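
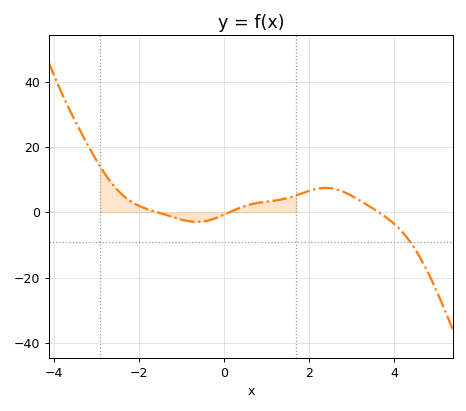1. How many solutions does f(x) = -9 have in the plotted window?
1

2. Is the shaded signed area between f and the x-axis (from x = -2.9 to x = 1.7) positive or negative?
positive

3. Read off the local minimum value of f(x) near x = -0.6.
-2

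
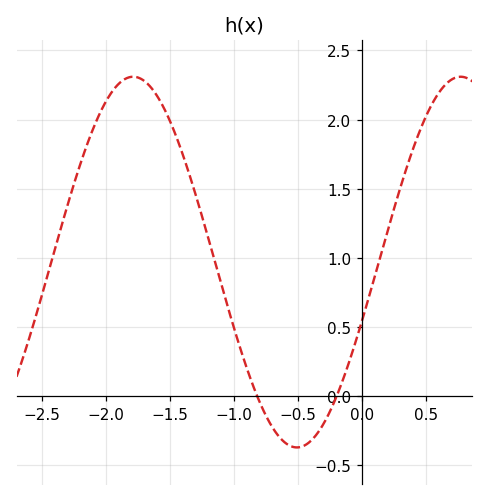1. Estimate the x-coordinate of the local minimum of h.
-0.509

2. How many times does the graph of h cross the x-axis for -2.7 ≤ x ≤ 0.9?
2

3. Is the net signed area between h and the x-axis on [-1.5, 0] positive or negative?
positive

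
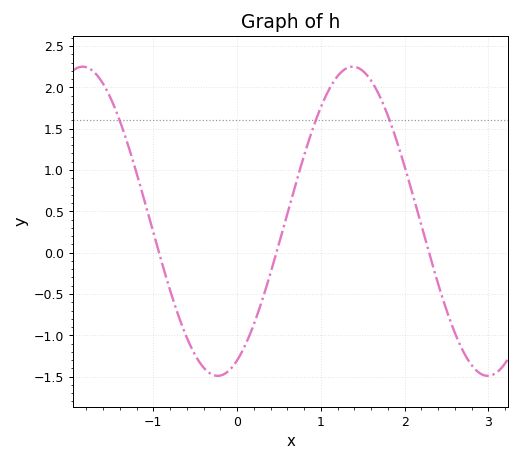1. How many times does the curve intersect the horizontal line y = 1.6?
3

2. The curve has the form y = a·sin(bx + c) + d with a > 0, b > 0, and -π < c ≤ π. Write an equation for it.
y = 1.87sin(1.9x - 1.1) + 0.38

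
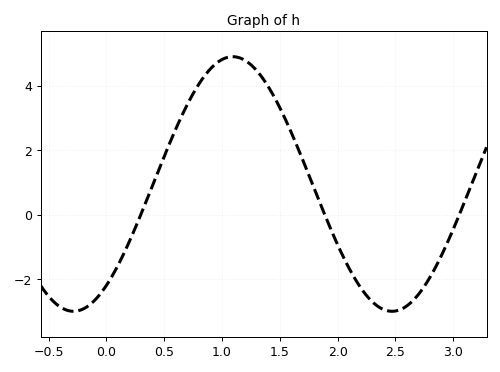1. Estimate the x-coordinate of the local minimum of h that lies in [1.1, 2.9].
2.47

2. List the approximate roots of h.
0.298, 1.89, 3.05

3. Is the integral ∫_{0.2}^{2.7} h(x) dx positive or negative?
positive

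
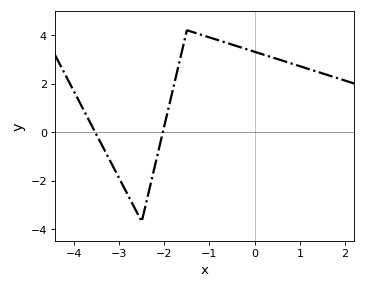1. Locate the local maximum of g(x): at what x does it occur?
-1.5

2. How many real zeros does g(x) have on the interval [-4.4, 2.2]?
2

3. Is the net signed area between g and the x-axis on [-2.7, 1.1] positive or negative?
positive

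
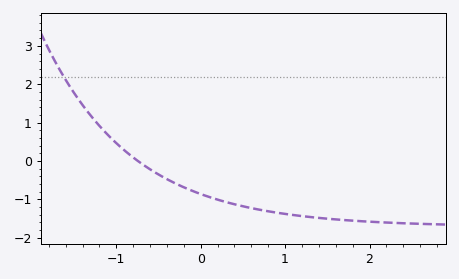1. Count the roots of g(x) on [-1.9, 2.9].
1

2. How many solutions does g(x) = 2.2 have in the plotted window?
1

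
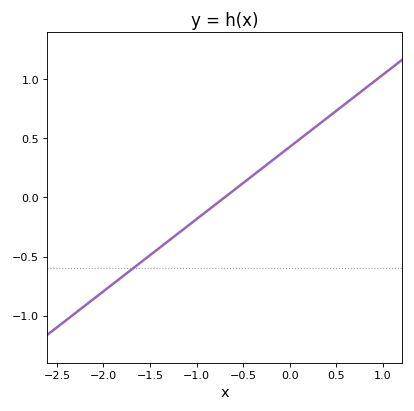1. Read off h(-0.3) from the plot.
0.244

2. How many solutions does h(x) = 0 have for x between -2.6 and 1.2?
1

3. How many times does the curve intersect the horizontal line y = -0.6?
1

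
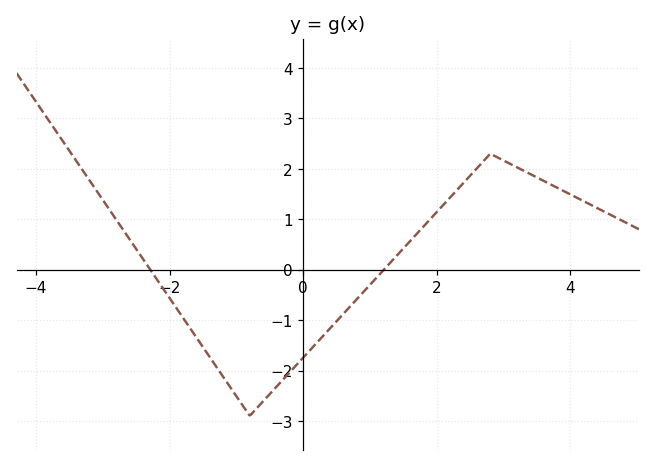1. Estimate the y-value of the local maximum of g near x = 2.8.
2.3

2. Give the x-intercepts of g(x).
-2.29, 1.21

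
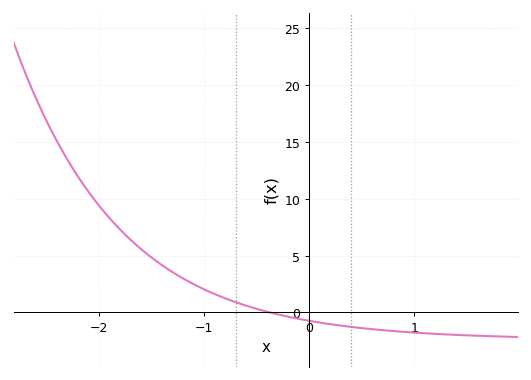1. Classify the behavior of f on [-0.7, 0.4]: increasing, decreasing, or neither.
decreasing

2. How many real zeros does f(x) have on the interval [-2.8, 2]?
1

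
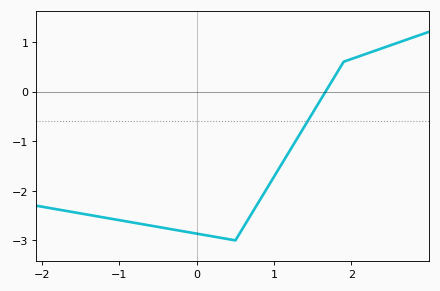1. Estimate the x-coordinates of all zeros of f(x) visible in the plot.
1.67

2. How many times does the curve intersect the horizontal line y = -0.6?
1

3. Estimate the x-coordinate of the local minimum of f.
0.498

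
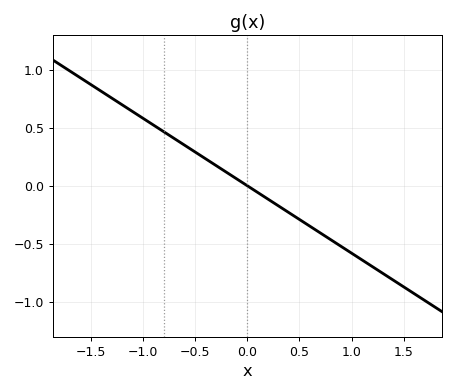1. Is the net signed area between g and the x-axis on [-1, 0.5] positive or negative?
positive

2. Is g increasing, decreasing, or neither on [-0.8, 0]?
decreasing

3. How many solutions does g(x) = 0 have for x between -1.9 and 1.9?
1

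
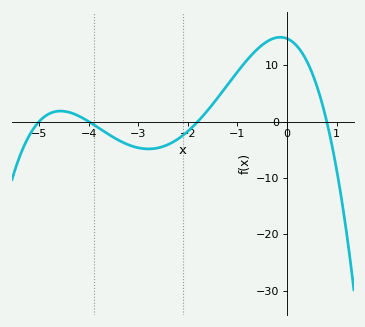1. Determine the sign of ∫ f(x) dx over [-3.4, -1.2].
negative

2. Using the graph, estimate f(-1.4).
4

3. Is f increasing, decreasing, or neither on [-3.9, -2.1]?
neither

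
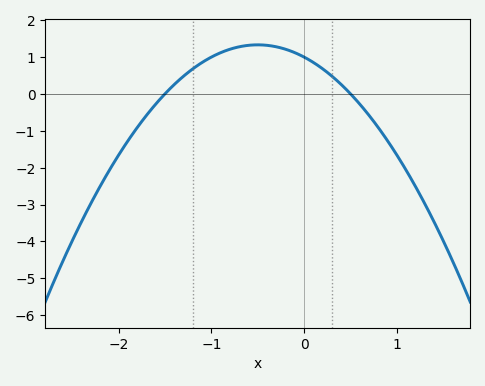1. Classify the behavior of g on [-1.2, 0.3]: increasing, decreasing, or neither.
neither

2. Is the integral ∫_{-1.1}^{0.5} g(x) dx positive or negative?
positive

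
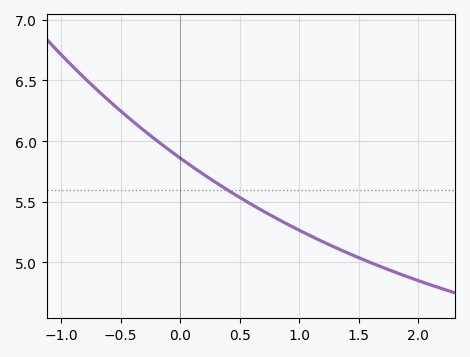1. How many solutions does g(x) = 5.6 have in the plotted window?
1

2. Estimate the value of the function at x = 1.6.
5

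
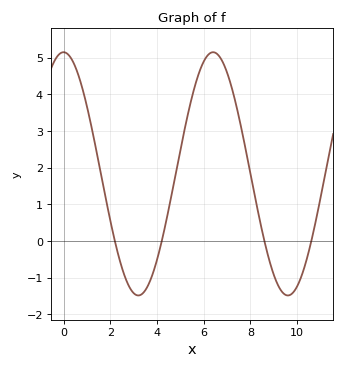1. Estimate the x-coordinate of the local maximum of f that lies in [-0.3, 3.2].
-0.009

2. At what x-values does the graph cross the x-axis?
2.19, 4.2, 8.6, 10.6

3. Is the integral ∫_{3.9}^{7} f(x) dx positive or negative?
positive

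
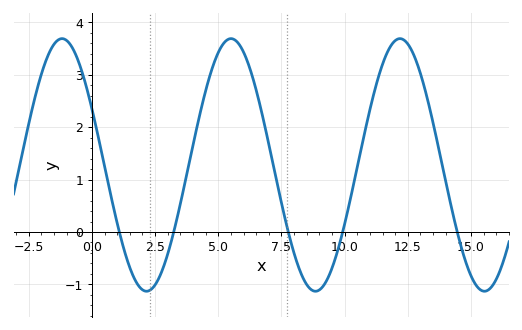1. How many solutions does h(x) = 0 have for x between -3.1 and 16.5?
5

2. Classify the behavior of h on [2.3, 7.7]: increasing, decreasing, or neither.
neither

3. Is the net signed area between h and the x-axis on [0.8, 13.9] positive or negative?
positive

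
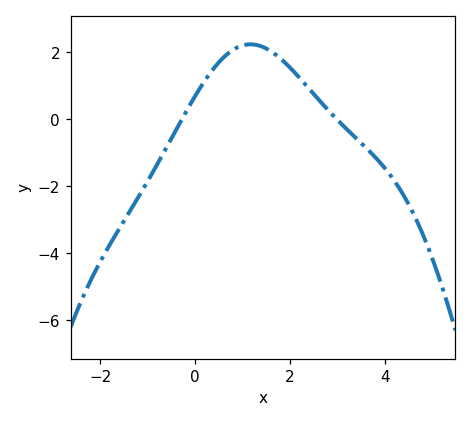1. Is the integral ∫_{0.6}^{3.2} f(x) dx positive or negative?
positive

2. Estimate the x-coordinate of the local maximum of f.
1.2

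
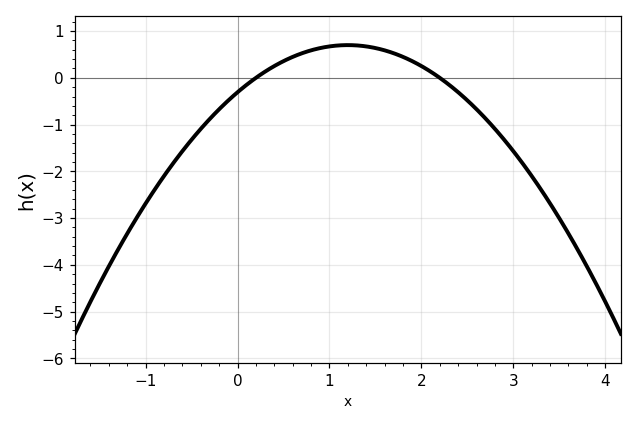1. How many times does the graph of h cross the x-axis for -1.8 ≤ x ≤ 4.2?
2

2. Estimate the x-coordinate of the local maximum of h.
1.2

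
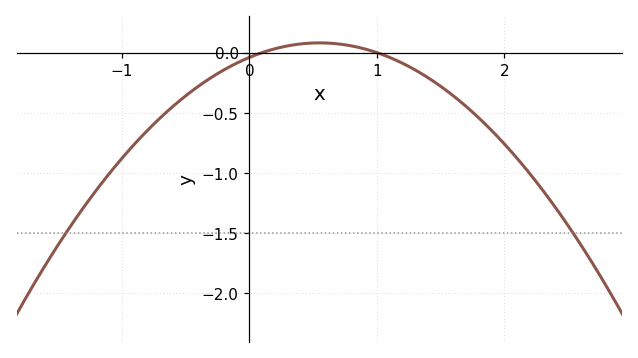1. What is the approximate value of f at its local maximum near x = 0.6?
0.1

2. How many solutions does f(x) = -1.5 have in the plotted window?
2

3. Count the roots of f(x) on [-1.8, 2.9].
2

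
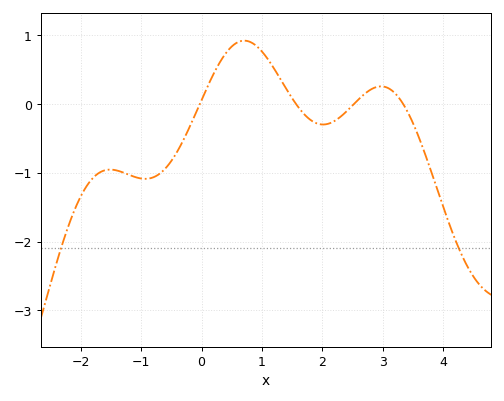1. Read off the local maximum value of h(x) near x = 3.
0.254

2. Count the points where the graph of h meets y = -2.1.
2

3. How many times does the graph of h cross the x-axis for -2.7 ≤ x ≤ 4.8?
4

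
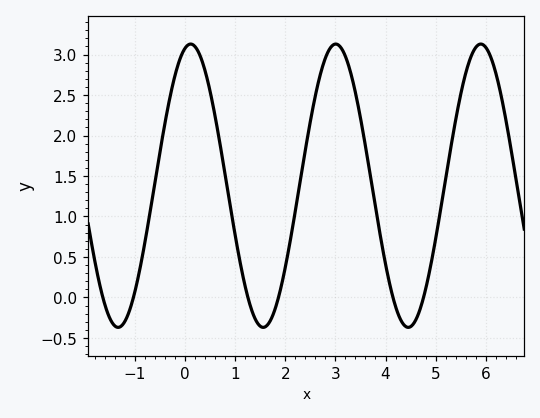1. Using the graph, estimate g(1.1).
0.45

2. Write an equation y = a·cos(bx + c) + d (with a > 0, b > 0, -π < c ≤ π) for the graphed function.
y = 1.75cos(2.2x - 0.24) + 1.38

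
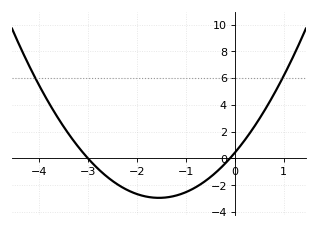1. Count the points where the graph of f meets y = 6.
2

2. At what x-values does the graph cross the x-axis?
-3, -0.1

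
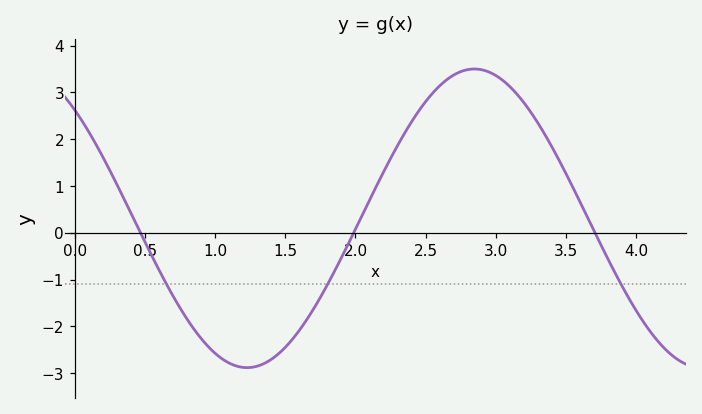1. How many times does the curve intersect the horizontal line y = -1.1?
3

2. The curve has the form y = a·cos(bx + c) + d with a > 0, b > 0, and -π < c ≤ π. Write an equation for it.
y = 3.19cos(1.9x + 0.76) + 0.31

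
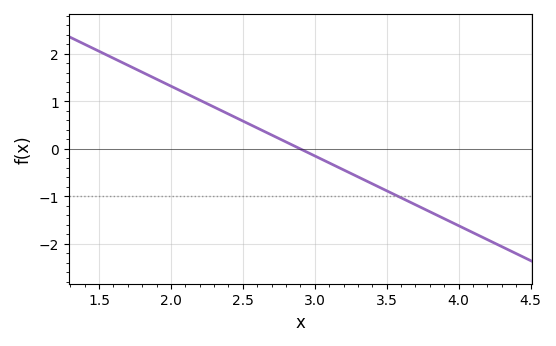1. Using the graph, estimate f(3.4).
-0.735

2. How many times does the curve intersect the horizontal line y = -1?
1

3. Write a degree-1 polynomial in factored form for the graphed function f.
y = -1.47(x - 2.9)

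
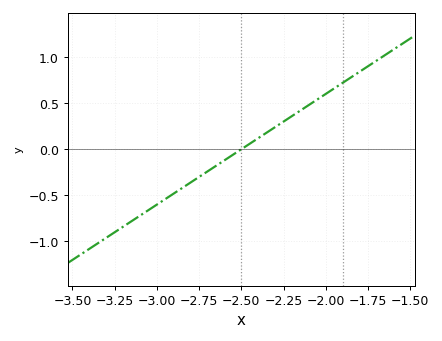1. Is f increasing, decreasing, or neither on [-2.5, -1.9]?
increasing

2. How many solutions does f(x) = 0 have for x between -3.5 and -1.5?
1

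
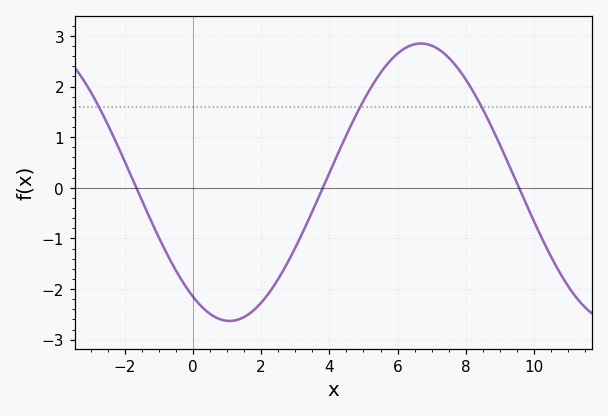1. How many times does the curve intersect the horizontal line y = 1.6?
3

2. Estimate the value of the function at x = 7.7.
2.42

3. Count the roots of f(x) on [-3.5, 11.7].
3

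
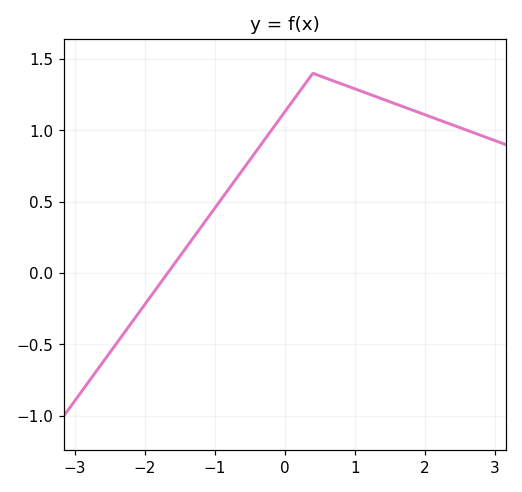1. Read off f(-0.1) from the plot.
1.06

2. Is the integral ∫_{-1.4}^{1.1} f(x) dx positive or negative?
positive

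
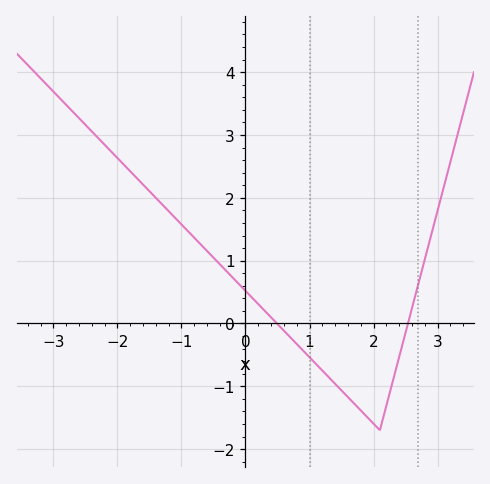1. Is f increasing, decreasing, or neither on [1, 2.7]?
neither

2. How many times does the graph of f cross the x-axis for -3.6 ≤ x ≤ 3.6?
2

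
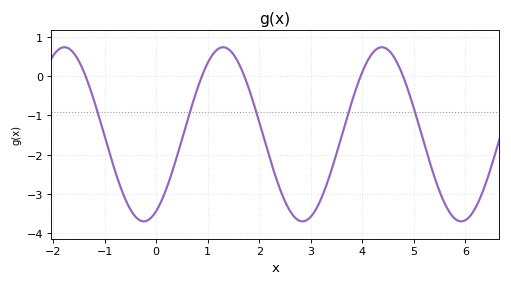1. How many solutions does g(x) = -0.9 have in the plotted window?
5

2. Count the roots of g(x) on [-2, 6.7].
5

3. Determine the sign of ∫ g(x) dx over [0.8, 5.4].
negative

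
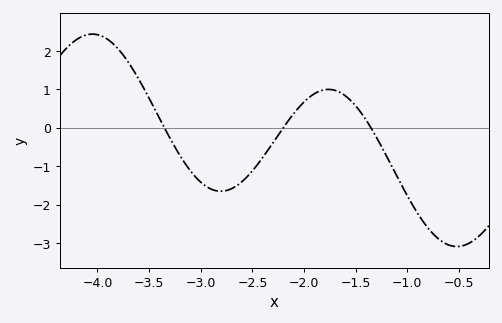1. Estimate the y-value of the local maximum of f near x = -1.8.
1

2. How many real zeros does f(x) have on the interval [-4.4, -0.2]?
3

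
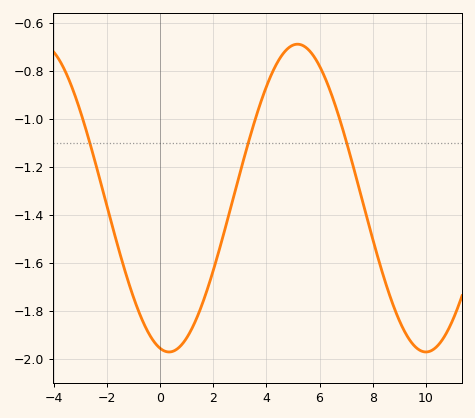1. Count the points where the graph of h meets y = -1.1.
3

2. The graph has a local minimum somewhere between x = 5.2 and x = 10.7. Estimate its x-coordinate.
10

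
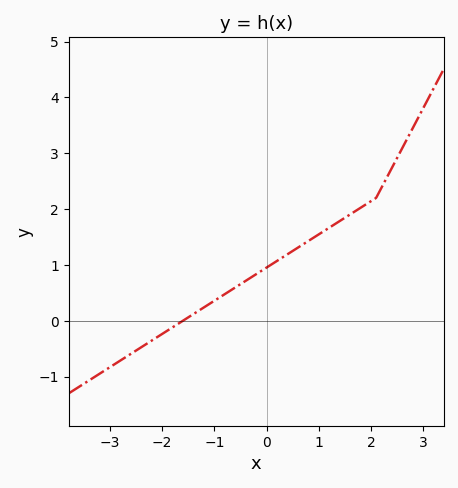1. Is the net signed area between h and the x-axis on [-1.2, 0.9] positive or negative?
positive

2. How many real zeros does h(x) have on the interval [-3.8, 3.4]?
1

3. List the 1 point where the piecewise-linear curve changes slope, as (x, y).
(2.1, 2.2)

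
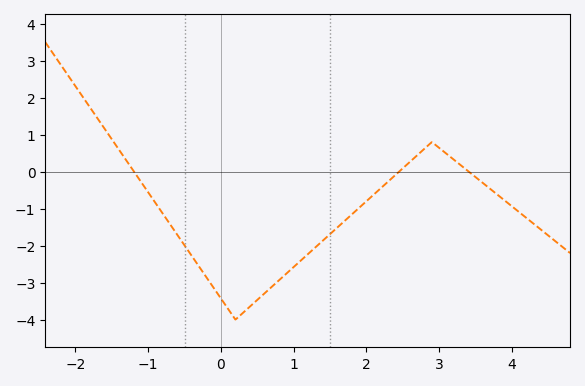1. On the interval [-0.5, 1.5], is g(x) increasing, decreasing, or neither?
neither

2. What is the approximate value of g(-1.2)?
0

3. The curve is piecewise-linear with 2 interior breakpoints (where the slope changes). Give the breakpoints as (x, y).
(0.2, -4); (2.9, 0.8)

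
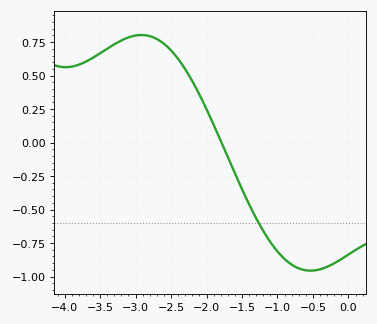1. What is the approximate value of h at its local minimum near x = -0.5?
-0.95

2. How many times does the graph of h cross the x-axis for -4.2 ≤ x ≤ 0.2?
1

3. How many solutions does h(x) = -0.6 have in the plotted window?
1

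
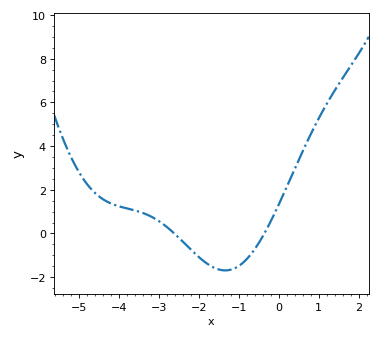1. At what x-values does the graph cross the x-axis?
-2.6, -0.4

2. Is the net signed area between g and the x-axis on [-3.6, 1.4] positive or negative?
positive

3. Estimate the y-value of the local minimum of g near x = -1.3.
-1.6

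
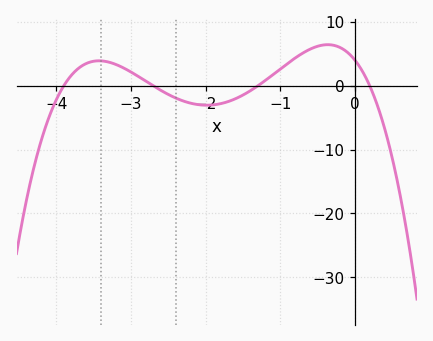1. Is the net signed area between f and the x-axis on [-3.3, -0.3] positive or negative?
positive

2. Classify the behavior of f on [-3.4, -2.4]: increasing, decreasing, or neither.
decreasing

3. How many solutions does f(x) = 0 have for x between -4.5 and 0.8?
4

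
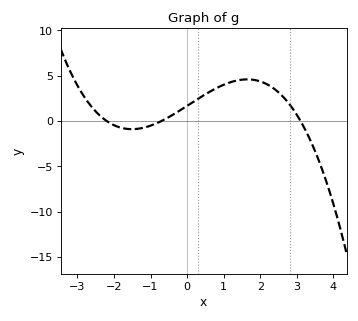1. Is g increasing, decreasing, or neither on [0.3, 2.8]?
neither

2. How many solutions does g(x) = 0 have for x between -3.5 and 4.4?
3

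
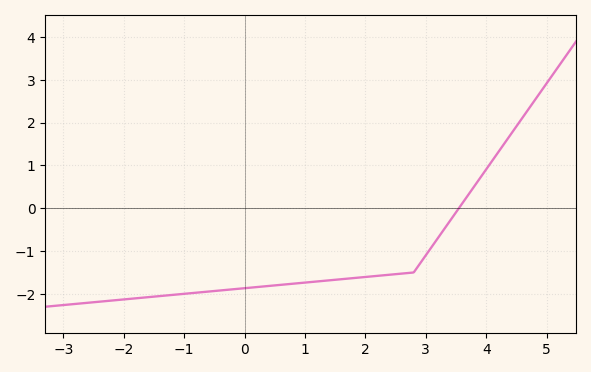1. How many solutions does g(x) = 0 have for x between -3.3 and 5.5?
1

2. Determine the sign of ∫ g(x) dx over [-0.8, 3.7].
negative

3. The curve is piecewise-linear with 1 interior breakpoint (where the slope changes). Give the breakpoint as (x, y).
(2.8, -1.5)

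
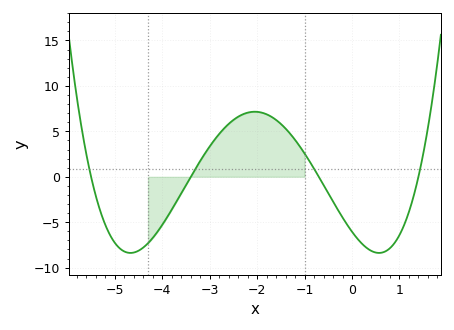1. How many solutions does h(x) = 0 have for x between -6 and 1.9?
4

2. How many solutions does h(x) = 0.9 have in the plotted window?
4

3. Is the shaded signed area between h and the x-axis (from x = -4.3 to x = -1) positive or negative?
positive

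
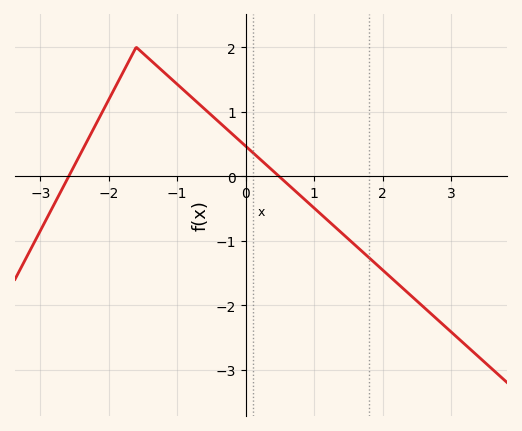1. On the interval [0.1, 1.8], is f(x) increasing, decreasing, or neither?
decreasing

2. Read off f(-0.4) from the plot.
0.848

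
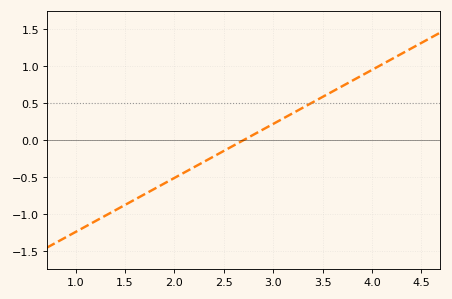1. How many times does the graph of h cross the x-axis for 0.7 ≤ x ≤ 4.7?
1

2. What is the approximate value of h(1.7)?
-0.75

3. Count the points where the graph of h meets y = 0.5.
1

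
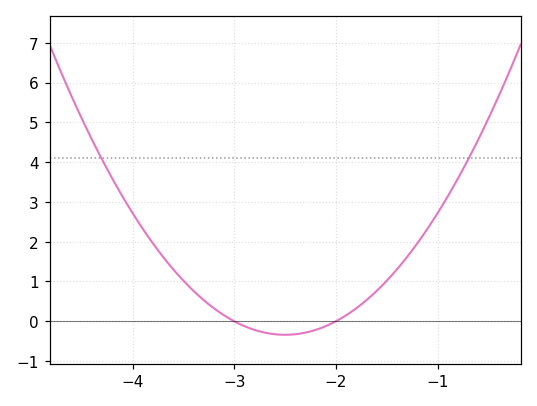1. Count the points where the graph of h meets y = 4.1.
2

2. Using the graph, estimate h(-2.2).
-0.218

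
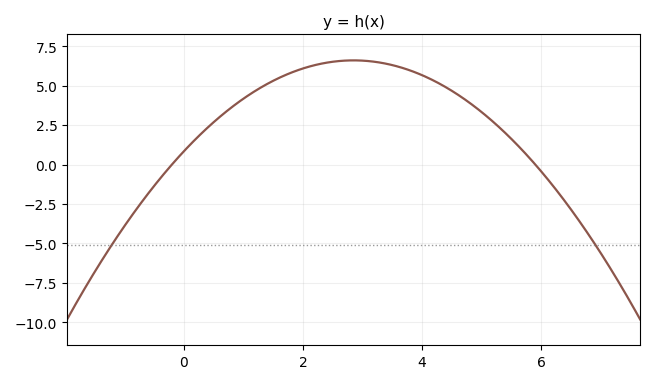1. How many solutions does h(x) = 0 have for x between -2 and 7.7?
2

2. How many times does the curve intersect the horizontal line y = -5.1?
2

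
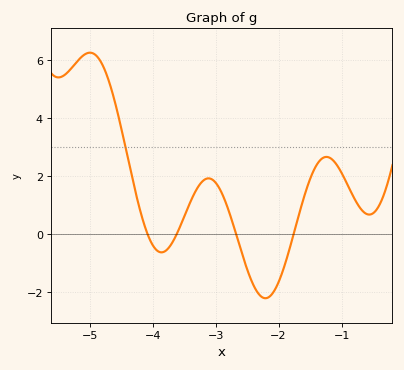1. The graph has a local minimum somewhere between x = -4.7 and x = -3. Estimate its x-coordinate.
-3.9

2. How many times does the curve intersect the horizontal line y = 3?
1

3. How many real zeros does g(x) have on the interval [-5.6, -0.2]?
4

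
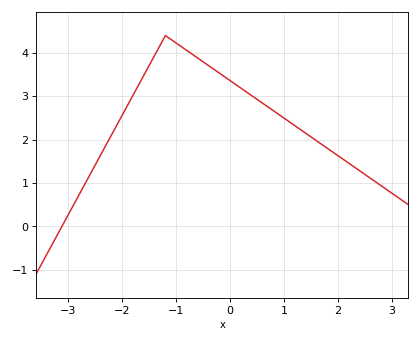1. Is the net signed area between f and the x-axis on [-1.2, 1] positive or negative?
positive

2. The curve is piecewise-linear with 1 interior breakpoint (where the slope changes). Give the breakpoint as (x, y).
(-1.2, 4.4)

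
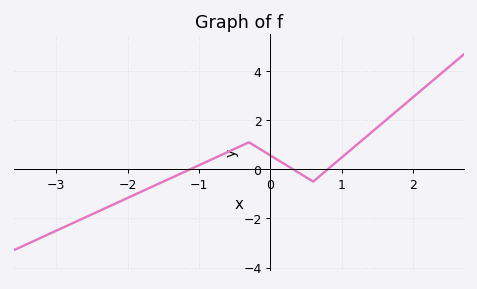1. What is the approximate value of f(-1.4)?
-0.367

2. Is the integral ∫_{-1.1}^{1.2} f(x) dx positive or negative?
positive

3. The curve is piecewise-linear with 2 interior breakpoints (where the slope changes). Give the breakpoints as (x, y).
(-0.3, 1.1); (0.6, -0.5)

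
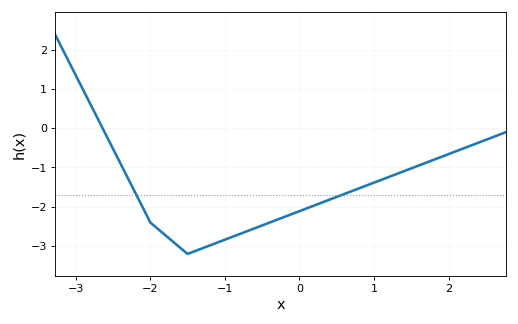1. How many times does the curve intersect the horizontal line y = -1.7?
2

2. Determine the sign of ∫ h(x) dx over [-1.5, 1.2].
negative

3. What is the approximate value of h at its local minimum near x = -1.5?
-3.2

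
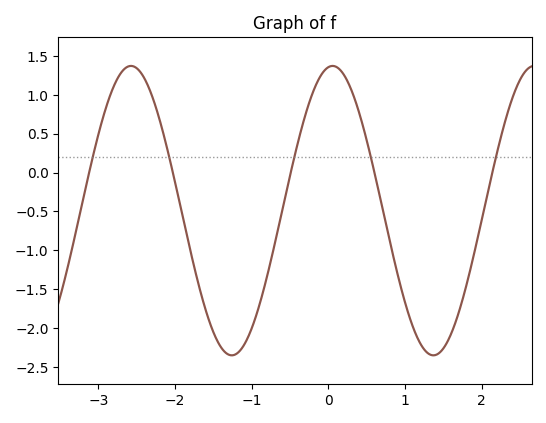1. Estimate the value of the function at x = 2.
-0.606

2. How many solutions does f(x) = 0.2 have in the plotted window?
5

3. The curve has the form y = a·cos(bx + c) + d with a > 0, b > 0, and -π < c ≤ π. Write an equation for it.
y = 1.86cos(2.39x - 0.13) - 0.49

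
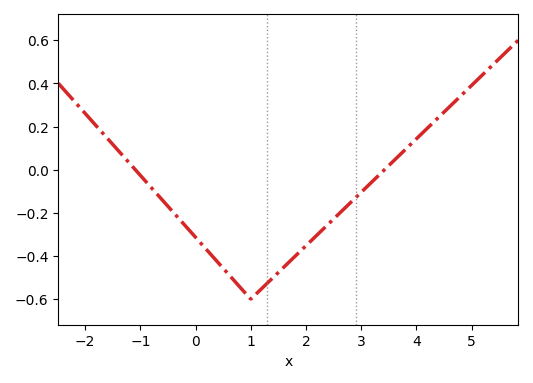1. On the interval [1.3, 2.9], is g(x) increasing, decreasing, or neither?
increasing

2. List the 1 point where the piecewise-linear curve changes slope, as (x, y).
(1, -0.6)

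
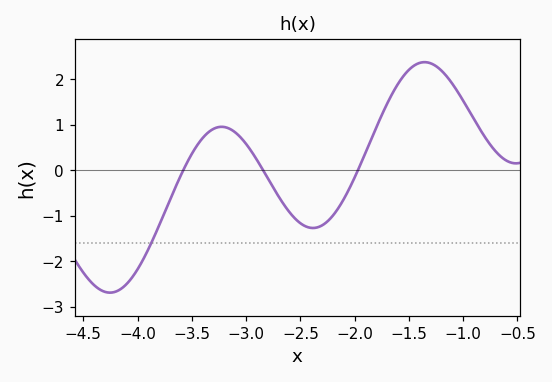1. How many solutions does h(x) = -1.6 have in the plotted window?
1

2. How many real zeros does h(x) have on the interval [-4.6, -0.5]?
3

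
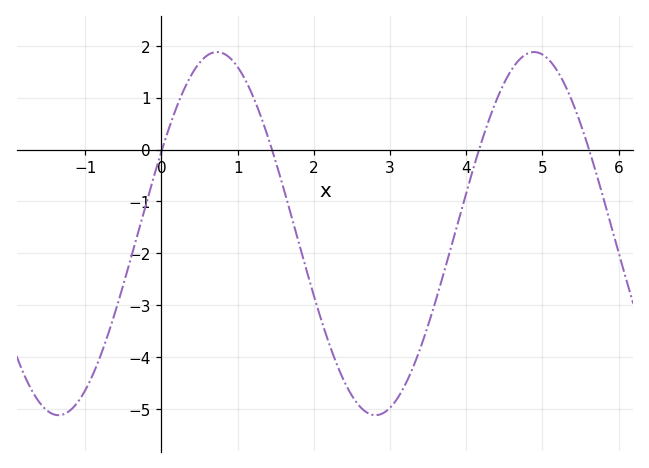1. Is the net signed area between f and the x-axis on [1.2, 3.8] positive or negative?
negative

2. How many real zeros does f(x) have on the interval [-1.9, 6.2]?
4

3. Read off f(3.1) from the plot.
-4.8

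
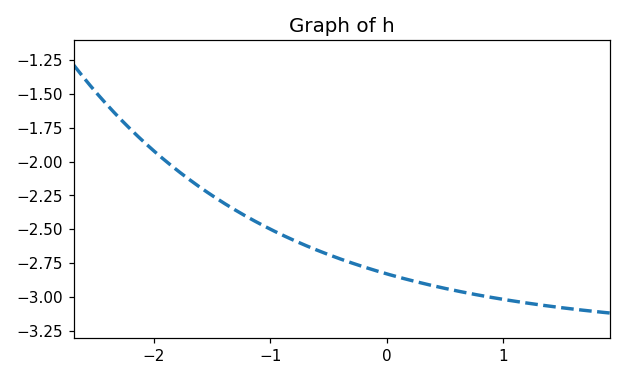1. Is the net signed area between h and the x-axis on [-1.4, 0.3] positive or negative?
negative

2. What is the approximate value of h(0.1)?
-2.85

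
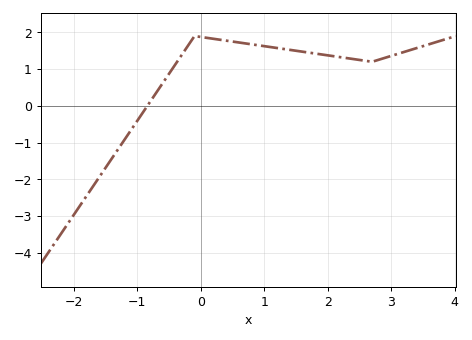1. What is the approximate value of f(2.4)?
1.3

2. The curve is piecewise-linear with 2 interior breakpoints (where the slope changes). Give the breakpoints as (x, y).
(-0.1, 1.9); (2.7, 1.2)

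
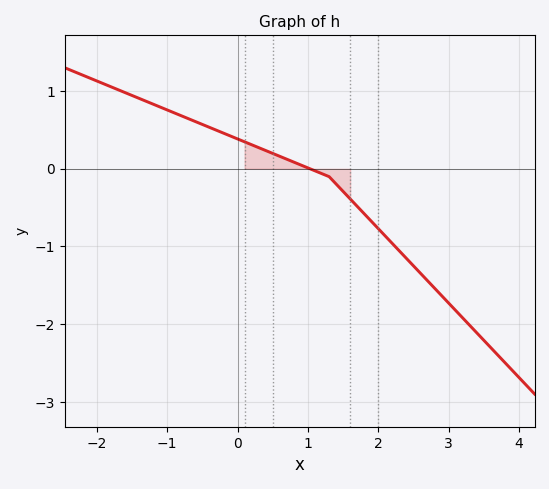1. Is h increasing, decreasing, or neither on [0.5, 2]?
decreasing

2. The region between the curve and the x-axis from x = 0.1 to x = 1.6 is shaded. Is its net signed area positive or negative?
positive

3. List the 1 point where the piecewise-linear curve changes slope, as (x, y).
(1.3, -0.1)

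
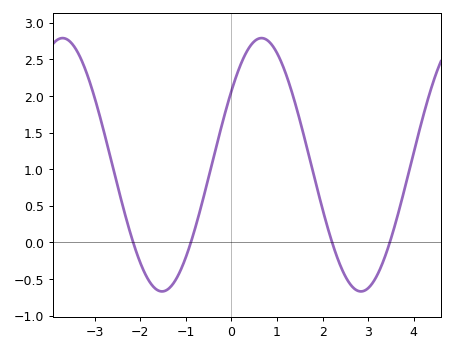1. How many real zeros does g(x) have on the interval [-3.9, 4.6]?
4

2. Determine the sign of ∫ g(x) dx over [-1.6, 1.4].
positive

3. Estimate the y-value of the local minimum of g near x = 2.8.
-0.67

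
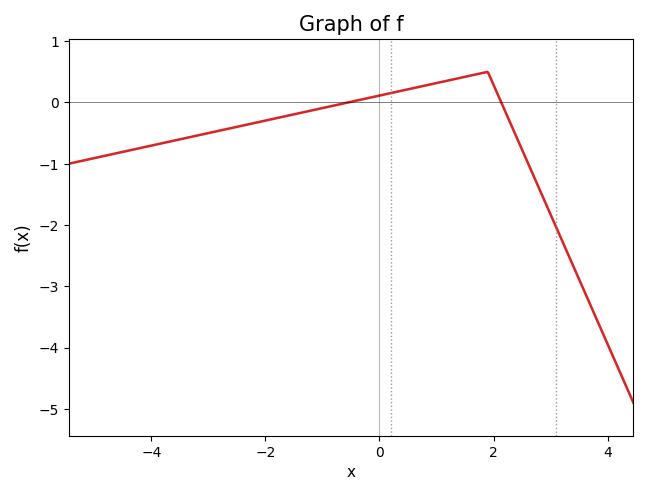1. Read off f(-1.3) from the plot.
-0.2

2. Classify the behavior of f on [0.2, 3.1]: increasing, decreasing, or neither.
neither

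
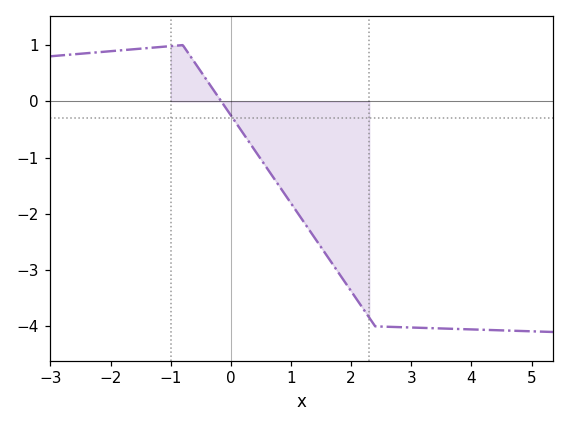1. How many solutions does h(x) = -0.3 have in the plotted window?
1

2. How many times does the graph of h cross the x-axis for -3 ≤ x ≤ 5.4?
1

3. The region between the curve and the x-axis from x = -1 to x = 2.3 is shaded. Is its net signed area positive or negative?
negative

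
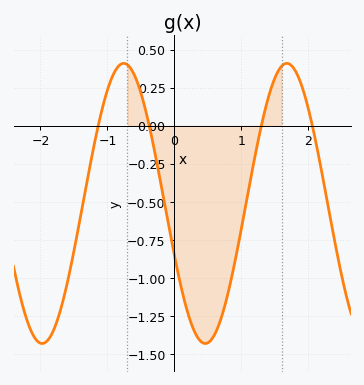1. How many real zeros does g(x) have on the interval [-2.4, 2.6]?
4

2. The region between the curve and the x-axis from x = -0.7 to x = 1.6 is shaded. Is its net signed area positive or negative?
negative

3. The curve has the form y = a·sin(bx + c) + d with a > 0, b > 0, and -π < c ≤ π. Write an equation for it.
y = 0.92sin(2.58x - 2.76) - 0.51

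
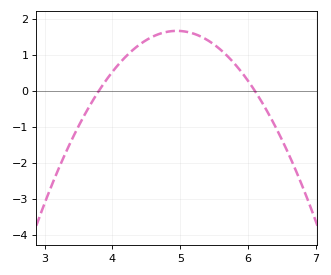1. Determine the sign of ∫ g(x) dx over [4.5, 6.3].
positive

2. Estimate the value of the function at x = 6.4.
-1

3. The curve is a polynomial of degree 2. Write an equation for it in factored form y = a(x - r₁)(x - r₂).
y = -1.26(x - 3.8)(x - 6.1)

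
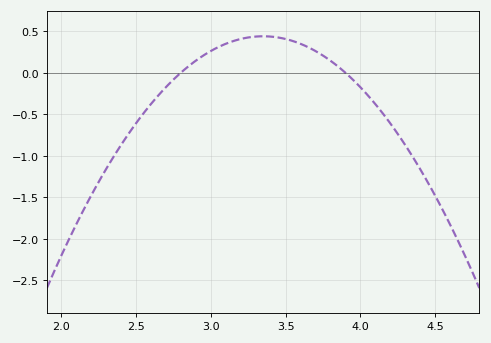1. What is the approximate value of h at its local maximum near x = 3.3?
0.439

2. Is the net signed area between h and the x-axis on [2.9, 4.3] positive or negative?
positive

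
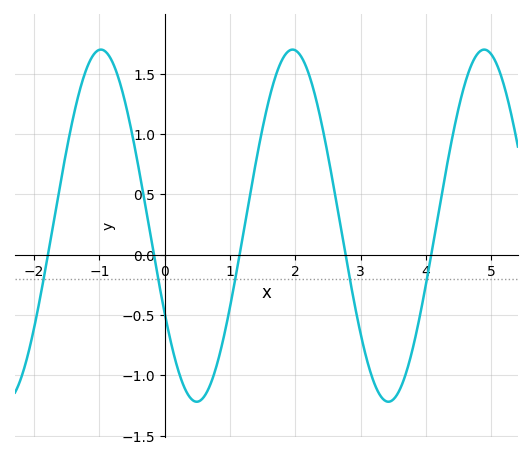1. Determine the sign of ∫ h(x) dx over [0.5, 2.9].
positive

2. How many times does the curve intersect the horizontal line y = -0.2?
5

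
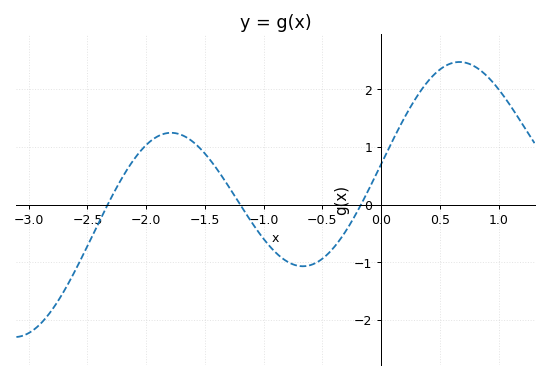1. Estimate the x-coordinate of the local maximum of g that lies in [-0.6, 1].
0.666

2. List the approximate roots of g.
-2.33, -1.2, -0.171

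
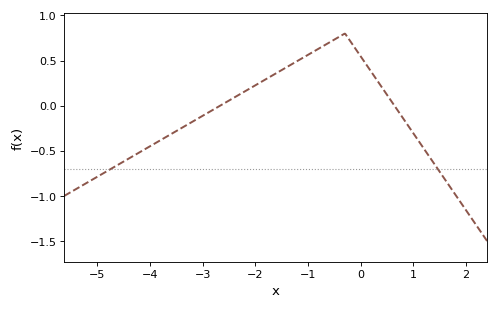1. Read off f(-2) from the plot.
0.226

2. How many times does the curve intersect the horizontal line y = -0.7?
2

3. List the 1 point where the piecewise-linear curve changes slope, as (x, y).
(-0.3, 0.8)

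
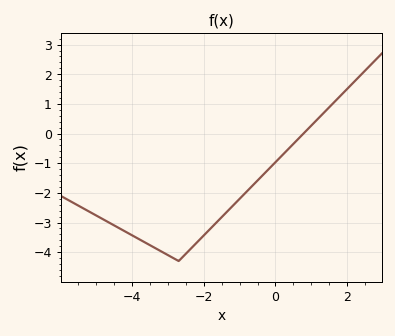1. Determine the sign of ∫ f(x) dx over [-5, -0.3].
negative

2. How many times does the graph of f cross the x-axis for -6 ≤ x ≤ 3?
1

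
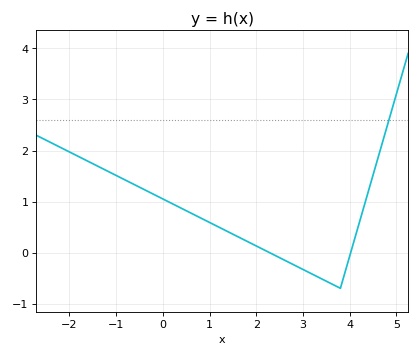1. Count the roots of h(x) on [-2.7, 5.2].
2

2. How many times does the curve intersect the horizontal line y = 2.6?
1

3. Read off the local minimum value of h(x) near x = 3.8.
-0.7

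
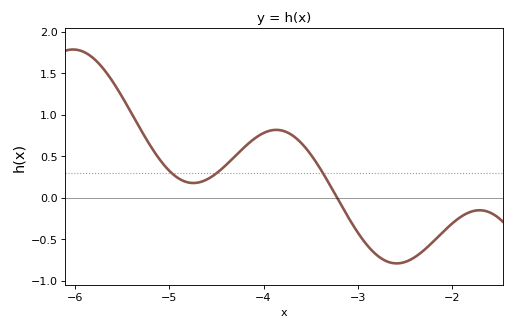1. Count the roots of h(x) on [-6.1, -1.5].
1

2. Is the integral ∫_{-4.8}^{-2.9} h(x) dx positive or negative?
positive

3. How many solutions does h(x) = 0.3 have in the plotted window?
3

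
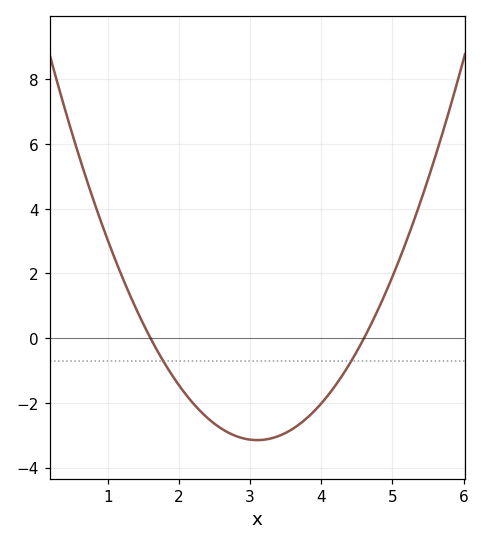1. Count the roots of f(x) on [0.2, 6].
2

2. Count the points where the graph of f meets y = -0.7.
2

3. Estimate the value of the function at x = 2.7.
-3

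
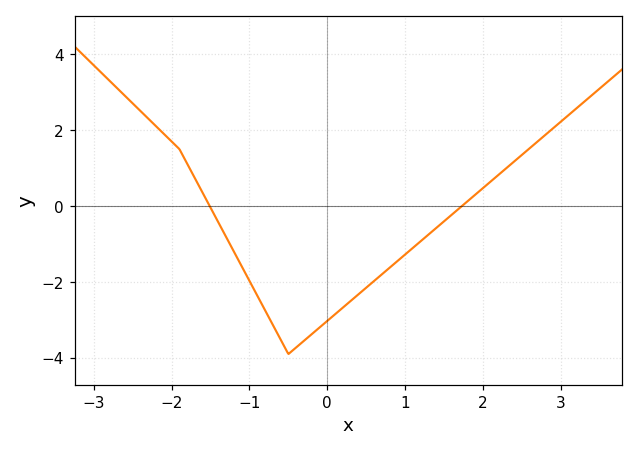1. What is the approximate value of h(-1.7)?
0.8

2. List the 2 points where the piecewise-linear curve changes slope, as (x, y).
(-1.9, 1.5); (-0.5, -3.9)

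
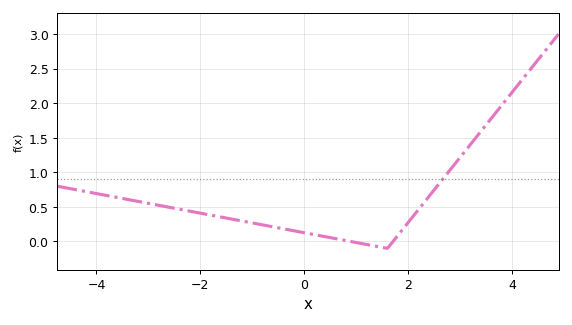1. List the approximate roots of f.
0.894, 1.71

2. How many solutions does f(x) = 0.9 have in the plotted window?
1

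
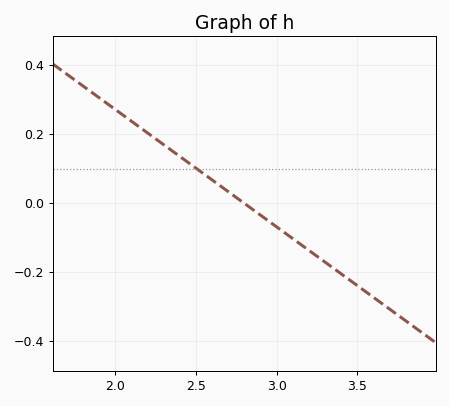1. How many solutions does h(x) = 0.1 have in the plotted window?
1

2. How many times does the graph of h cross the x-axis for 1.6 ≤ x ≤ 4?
1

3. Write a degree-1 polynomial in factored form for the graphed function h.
y = -0.34(x - 2.8)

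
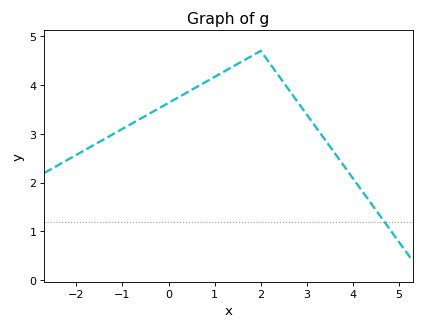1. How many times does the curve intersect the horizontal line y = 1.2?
1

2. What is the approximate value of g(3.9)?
2.22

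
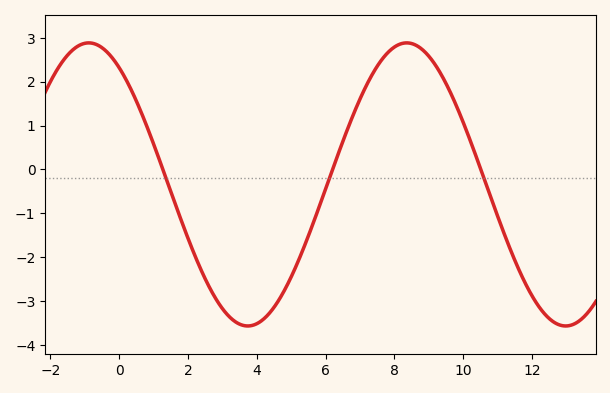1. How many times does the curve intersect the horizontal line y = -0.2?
3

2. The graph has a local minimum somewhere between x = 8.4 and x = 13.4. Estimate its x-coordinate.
13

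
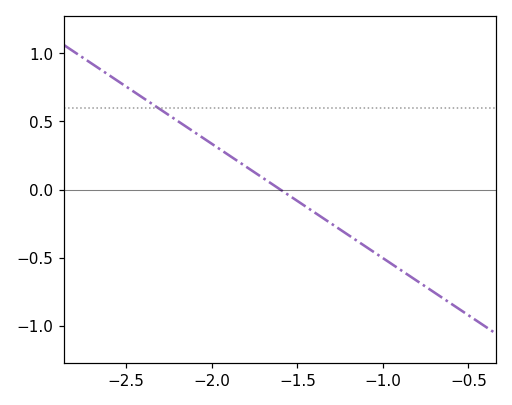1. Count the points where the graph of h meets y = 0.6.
1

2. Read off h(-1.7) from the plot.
0.084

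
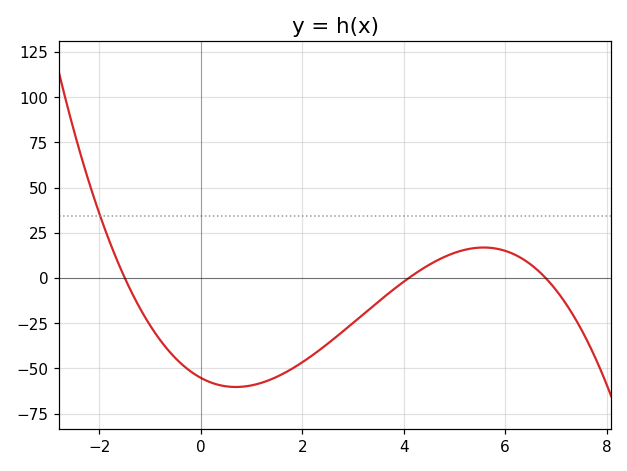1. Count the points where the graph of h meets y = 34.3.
1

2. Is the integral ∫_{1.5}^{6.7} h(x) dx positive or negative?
negative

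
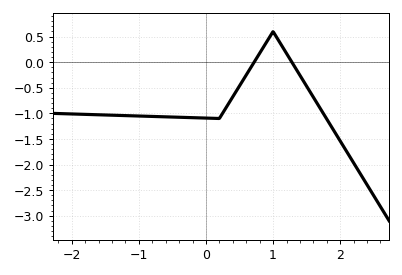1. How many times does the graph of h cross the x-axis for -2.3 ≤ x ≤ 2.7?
2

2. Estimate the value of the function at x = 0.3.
-0.888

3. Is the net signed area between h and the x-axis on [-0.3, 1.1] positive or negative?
negative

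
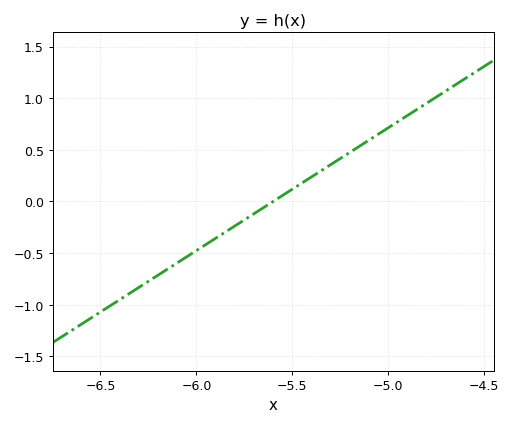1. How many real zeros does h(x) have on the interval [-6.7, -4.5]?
1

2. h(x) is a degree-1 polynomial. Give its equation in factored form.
y = 1.19(x + 5.6)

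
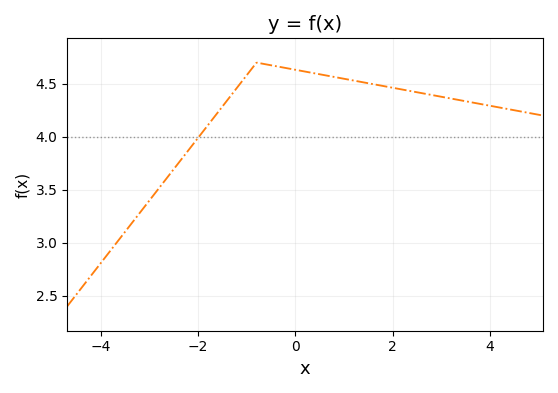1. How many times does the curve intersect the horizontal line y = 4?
1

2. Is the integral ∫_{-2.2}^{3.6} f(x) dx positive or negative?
positive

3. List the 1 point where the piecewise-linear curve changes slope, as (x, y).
(-0.8, 4.7)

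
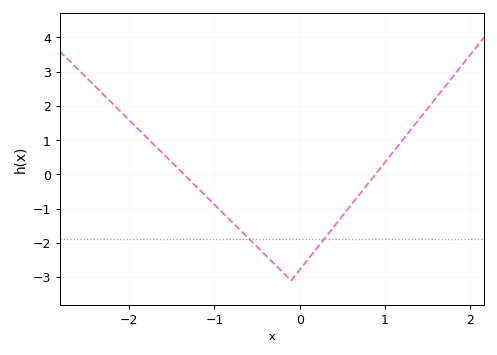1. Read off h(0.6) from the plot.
-0.902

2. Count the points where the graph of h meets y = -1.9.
2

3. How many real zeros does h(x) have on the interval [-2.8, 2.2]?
2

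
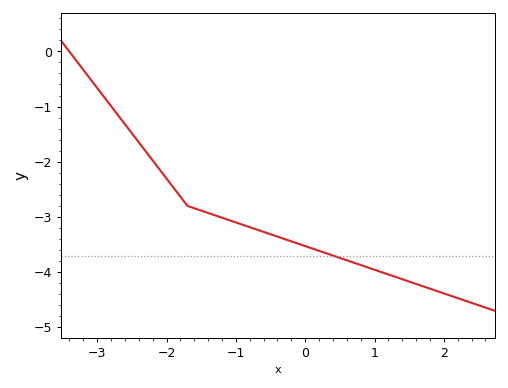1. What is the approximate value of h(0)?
-3.53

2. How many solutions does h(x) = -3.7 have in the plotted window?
1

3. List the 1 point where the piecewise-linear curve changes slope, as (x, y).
(-1.7, -2.8)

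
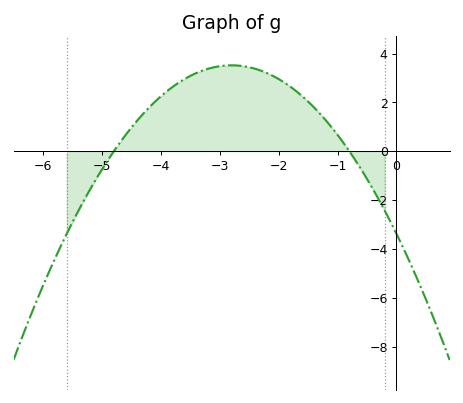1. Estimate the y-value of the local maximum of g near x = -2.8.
3.6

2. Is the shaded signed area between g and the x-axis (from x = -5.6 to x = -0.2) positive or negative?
positive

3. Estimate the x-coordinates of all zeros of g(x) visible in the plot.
-4.8, -0.8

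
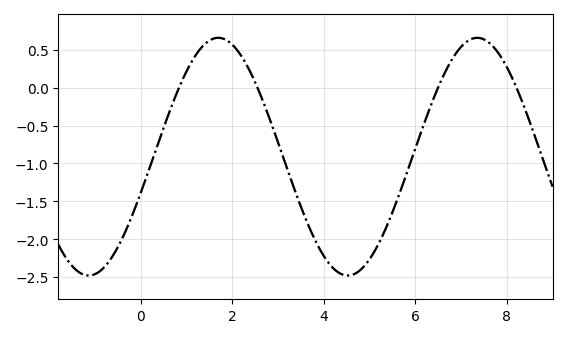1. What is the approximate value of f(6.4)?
-0.144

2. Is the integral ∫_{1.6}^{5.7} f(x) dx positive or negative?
negative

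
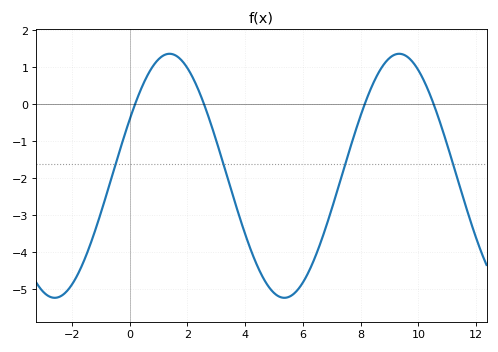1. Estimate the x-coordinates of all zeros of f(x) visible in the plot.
0.183, 2.58, 8.14, 10.5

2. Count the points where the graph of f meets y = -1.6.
4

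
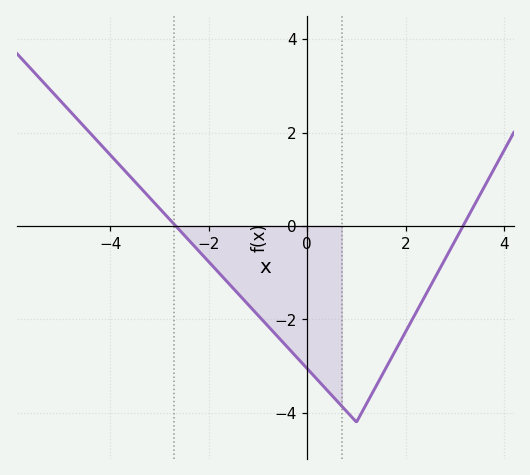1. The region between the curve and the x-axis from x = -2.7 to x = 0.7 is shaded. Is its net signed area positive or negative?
negative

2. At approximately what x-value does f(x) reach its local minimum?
1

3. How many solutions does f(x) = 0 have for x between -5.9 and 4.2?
2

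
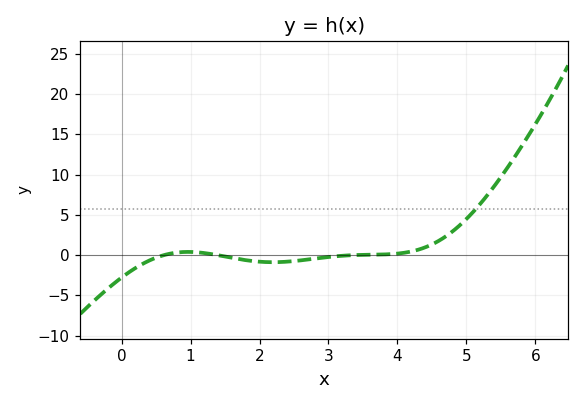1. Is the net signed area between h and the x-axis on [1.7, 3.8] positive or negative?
negative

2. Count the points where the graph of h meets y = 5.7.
1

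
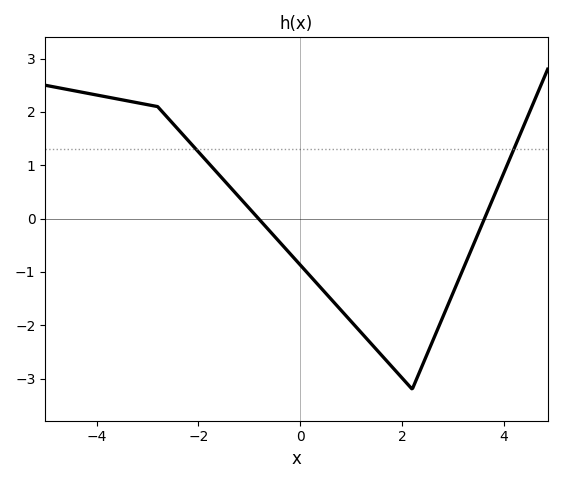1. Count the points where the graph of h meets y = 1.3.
2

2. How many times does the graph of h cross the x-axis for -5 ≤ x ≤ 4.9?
2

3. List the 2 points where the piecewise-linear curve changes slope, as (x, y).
(-2.8, 2.1); (2.2, -3.2)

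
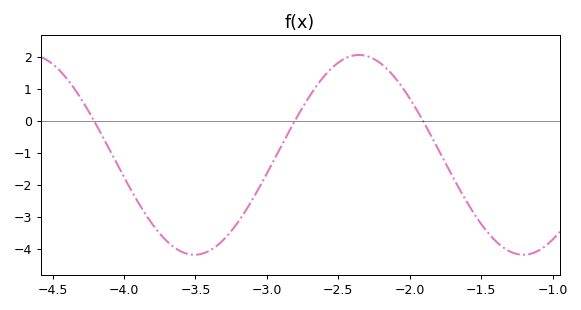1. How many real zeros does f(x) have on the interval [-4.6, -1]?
3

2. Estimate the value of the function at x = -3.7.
-3.8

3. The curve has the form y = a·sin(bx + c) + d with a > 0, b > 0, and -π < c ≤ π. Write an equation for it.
y = 3.12sin(2.7x + 1.7) - 1.07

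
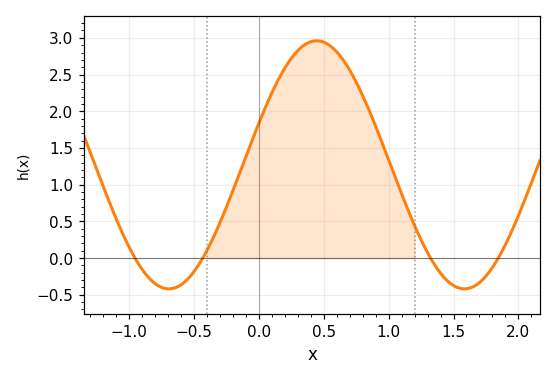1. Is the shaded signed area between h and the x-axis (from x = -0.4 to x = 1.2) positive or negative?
positive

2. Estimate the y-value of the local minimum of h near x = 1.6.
-0.4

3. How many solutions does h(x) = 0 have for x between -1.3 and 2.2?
4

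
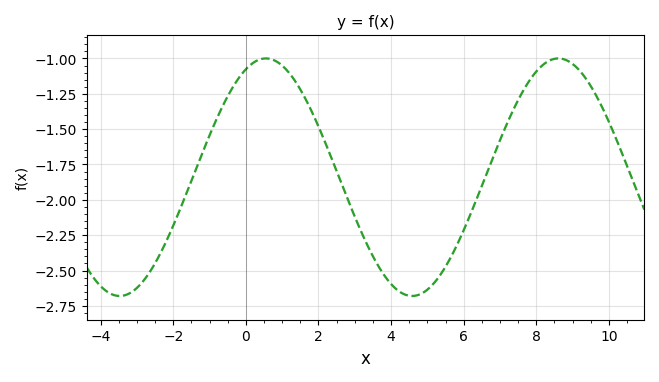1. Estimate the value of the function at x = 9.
-1.04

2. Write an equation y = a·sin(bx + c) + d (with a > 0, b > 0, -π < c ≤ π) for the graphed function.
y = 0.84sin(0.78x + 1.1) - 1.84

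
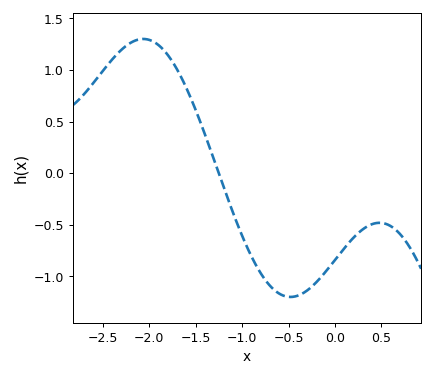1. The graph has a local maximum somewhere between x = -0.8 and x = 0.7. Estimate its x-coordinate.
0.479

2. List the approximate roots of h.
-1.25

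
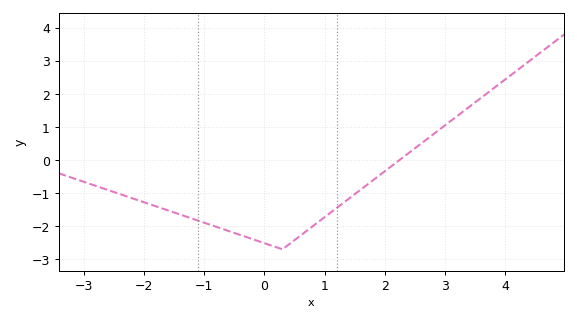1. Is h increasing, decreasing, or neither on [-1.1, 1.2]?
neither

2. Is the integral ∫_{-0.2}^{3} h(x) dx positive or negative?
negative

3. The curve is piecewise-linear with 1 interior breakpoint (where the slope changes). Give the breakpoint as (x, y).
(0.3, -2.7)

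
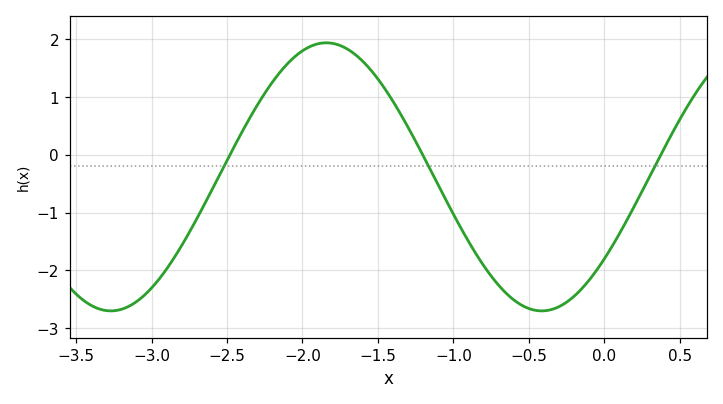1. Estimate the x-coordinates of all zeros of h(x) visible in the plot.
-2.5, -1.2, 0.4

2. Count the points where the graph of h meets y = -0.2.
3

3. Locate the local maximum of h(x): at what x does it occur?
-1.8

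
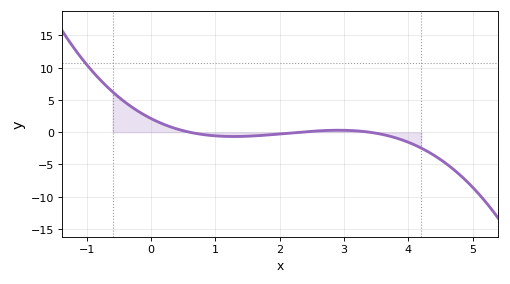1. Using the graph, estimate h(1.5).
-0.616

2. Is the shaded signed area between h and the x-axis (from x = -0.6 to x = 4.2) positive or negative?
positive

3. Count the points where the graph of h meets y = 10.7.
1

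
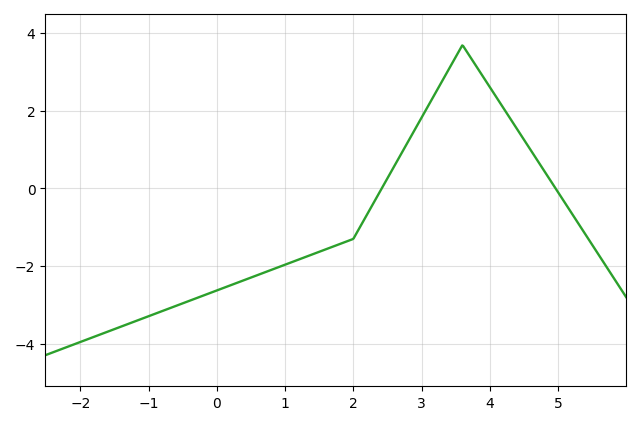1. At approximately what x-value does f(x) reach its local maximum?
3.6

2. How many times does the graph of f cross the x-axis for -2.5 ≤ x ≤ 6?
2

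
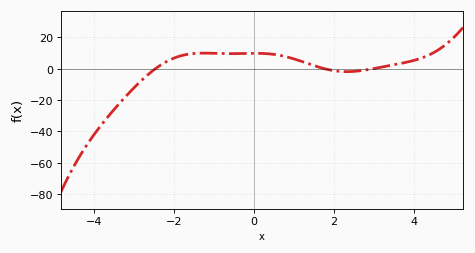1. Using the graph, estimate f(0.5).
9.13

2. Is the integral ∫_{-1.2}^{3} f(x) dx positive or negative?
positive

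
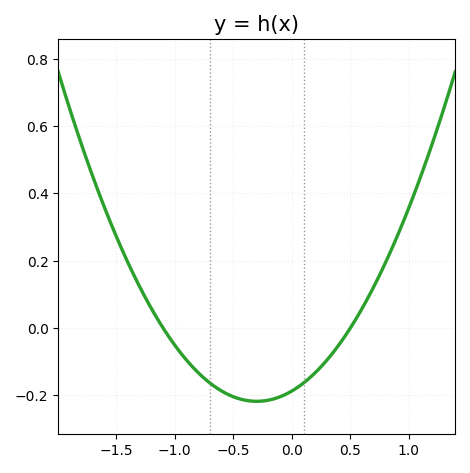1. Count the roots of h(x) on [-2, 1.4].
2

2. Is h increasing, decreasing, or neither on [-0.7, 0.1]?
neither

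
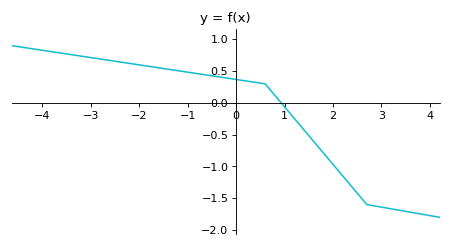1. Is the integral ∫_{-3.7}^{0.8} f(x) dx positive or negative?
positive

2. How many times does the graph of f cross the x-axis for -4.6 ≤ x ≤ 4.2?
1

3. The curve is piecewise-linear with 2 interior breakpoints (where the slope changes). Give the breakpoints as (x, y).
(0.6, 0.3); (2.7, -1.6)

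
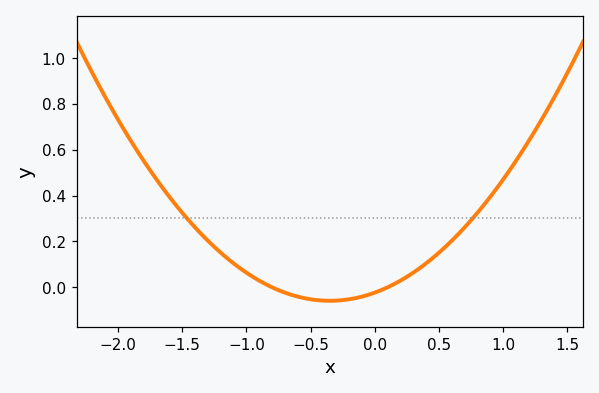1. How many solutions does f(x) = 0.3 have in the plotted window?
2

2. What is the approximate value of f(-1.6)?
0.4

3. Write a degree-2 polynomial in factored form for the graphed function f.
y = 0.29(x + 0.8)(x - 0.1)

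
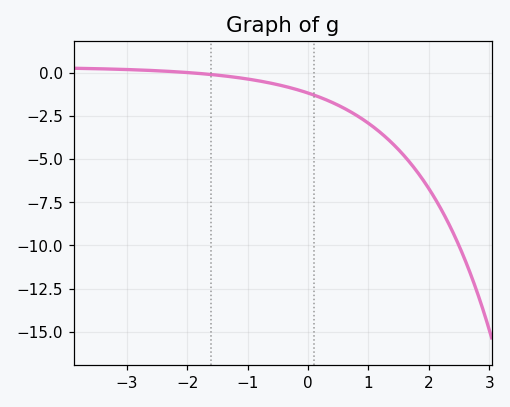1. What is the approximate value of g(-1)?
-0.369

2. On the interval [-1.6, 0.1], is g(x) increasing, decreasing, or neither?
decreasing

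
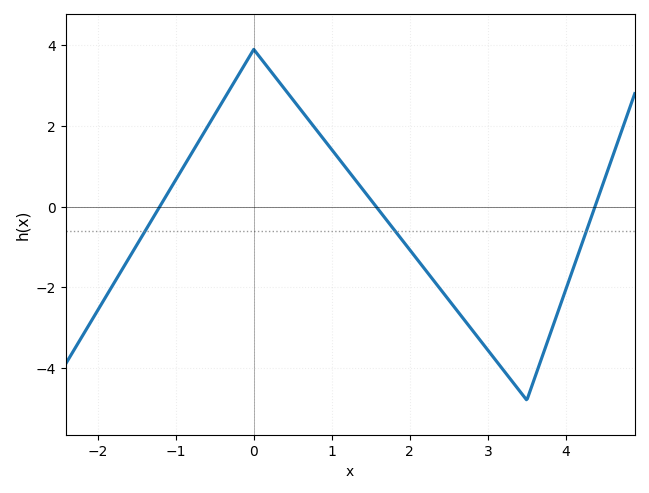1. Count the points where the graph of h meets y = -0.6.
3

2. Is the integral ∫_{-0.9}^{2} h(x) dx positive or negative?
positive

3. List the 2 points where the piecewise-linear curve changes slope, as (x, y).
(0, 3.9); (3.5, -4.8)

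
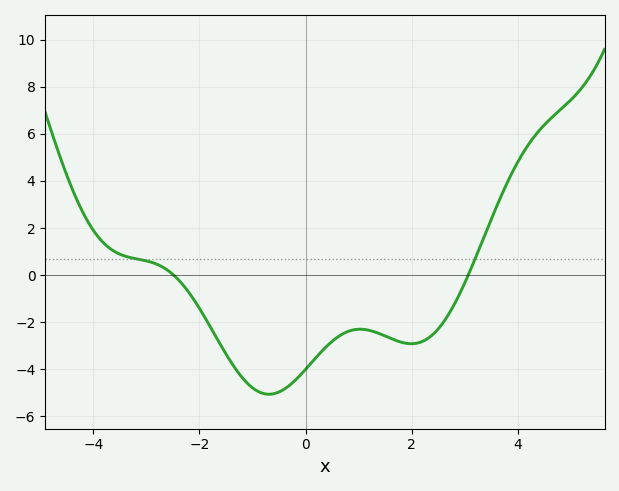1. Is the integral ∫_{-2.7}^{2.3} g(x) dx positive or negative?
negative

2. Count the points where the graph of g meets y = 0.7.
2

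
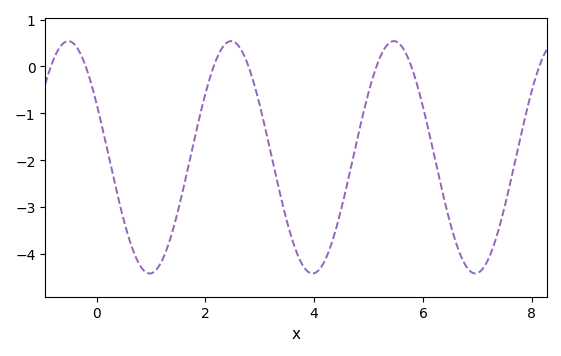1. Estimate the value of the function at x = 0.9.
-4.39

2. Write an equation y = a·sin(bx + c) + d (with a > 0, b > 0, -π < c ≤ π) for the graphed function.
y = 2.48sin(2.1x + 2.66) - 1.94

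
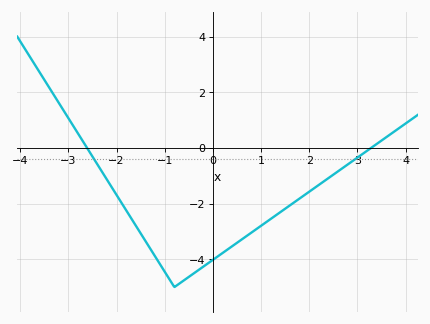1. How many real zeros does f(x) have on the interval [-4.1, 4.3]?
2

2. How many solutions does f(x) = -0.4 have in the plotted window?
2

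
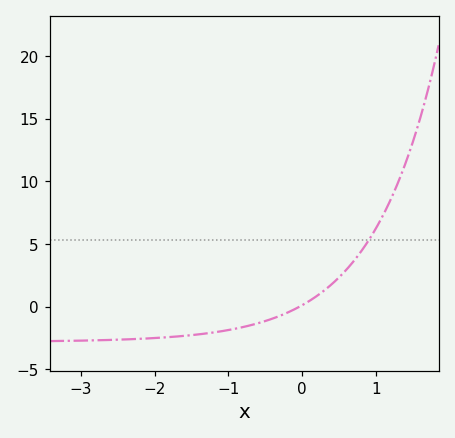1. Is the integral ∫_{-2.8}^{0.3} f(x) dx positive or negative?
negative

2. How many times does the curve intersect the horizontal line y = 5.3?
1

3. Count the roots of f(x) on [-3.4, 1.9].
1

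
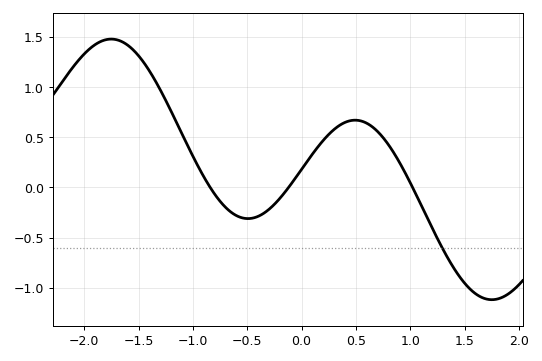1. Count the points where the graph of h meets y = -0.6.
1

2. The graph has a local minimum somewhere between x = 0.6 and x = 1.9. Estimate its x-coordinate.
1.75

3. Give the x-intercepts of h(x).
-0.84, -0.119, 1.02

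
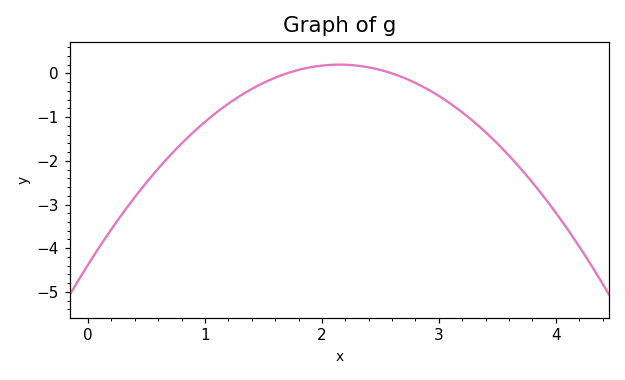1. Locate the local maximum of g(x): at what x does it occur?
2.15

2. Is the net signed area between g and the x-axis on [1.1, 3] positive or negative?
negative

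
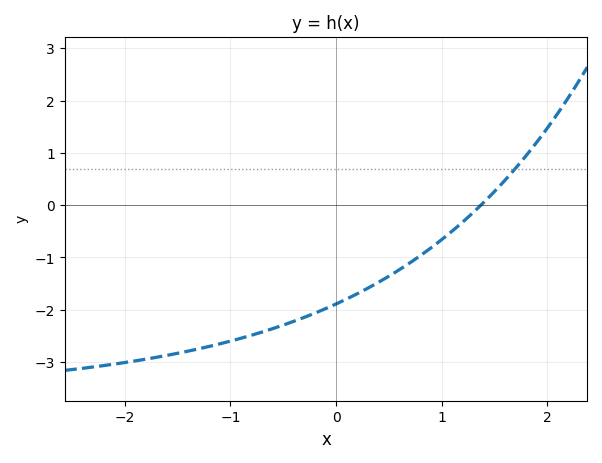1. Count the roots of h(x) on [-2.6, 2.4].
1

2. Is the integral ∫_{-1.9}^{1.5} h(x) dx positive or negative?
negative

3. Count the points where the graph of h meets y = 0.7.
1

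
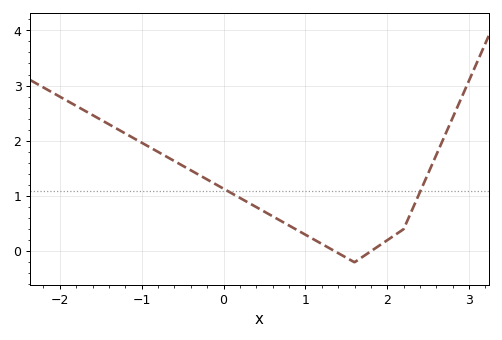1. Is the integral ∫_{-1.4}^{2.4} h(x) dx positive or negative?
positive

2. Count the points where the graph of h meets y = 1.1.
2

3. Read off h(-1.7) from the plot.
2.5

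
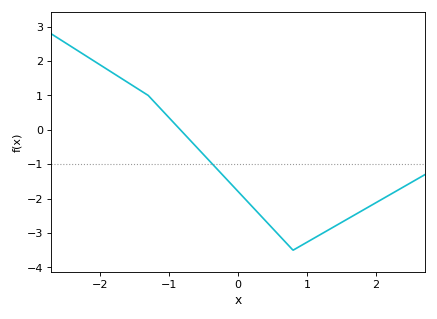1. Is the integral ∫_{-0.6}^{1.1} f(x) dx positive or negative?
negative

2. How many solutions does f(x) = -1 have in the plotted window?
1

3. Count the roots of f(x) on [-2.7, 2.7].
1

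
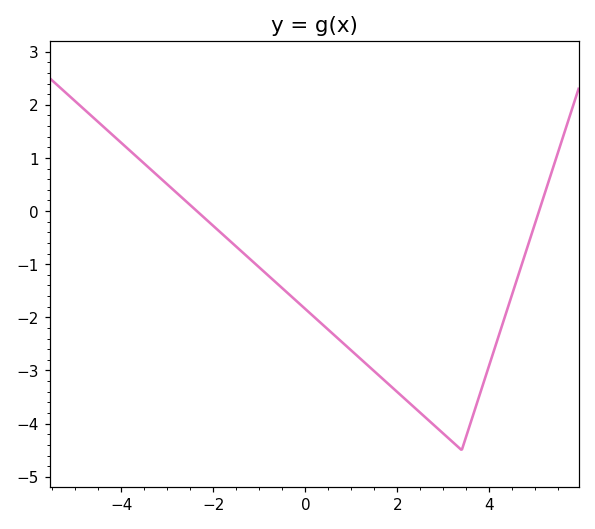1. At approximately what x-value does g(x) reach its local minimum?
3.4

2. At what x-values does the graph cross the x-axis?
-2.4, 5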